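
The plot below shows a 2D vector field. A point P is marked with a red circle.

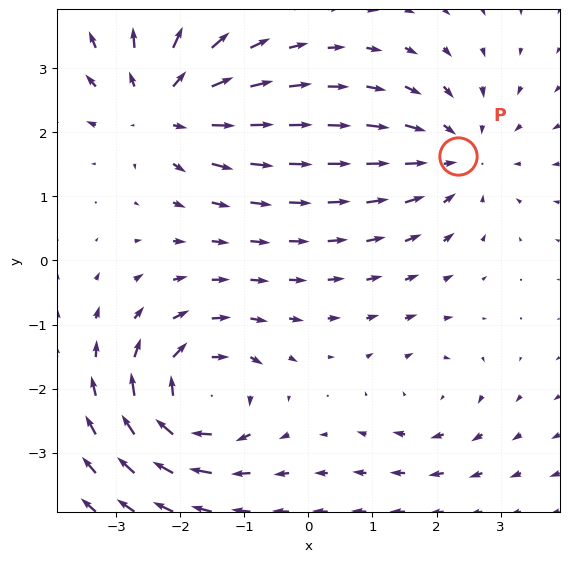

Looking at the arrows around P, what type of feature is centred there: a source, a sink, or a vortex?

sink

At P (2.3, 1.6) the arrows converge inward. Divergence about -4, curl ≈0 — negative divergence with near-zero curl is a sink.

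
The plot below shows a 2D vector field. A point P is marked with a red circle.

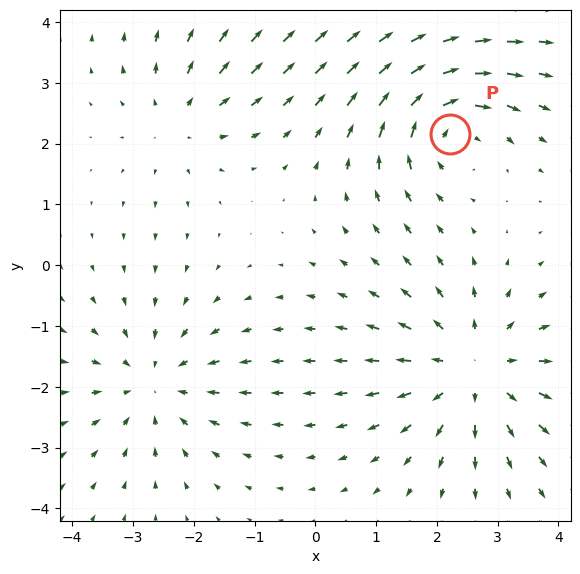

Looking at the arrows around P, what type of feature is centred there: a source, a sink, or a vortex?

At P (2.2, 2.2) the arrows circulate clockwise. Divergence ≈0, curl about -5 — near-zero divergence with nonzero curl is a vortex.

vortex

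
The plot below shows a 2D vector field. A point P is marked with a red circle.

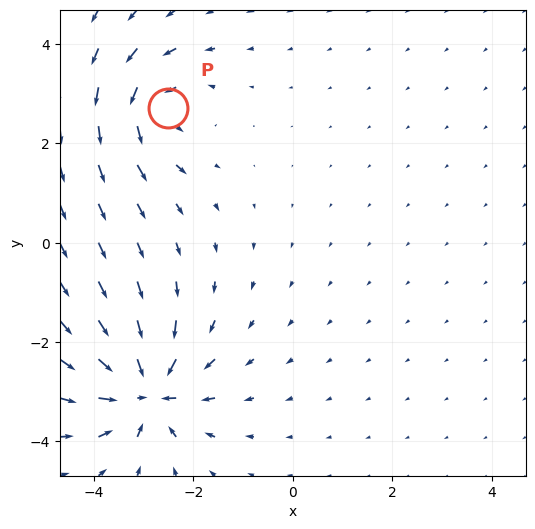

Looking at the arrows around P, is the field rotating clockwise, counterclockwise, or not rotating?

counterclockwise

Near P at (-2.5, 2.7) the arrows circulate counterclockwise. The curl (z-component) there is about +4; positive curl means counterclockwise rotation.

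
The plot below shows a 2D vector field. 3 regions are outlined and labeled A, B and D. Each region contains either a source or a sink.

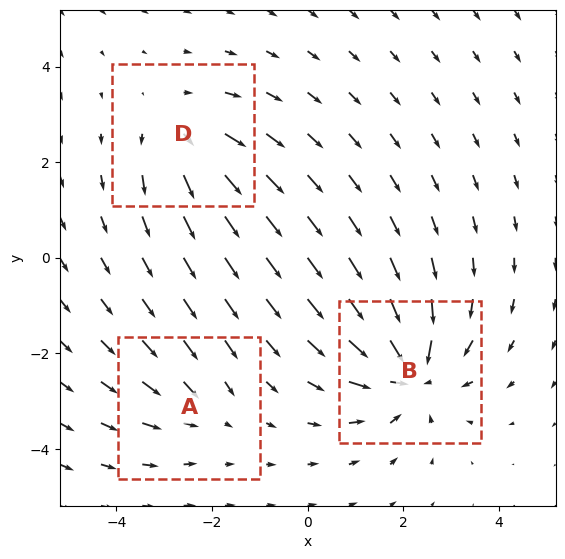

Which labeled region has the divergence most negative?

Divergence at each region's feature centre — A: about -2, B: about -5, D: about +3. Region B is most negative.

B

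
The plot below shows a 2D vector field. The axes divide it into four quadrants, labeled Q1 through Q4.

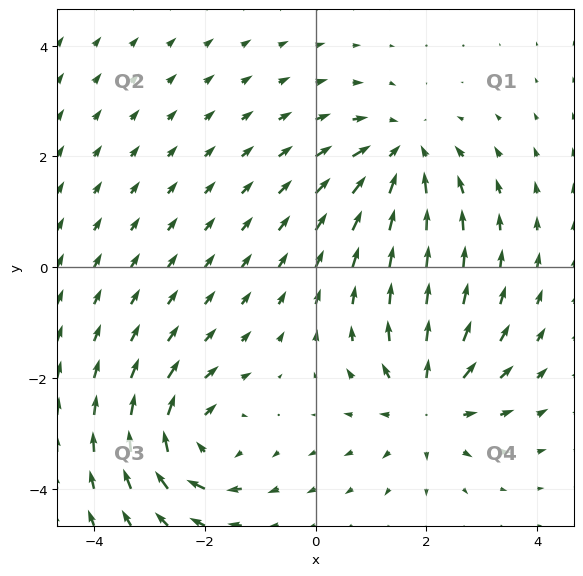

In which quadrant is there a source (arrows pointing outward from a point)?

Q4

The source sits at approximately (2.0, -2.5), which lies in quadrant Q4. The divergence there is about +5, positive as expected for a source.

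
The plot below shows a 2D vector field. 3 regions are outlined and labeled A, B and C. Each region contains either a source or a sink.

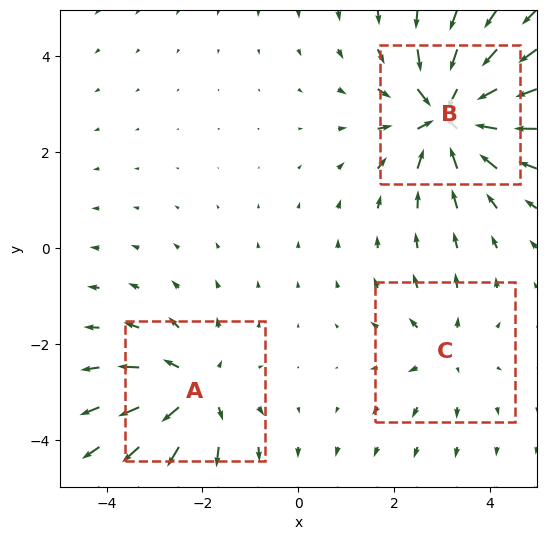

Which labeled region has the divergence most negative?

Divergence at each region's feature centre — A: about +3, B: about -5, C: about +2. Region B is most negative.

B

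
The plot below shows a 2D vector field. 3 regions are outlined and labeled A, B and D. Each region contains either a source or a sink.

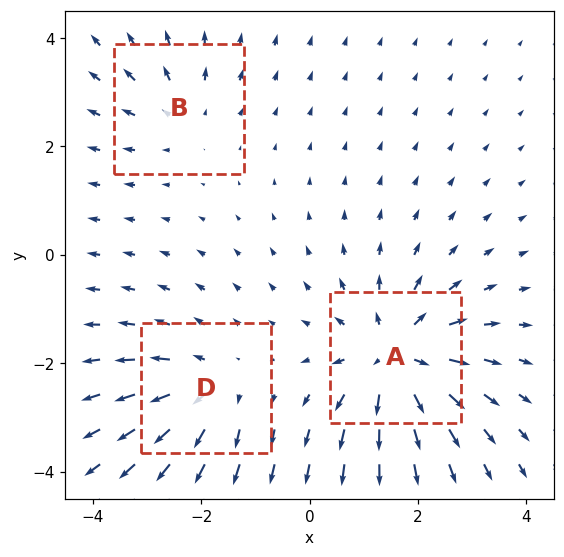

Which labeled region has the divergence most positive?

Divergence at each region's feature centre — A: about +5, B: about +2, D: about +3. Region A is most positive.

A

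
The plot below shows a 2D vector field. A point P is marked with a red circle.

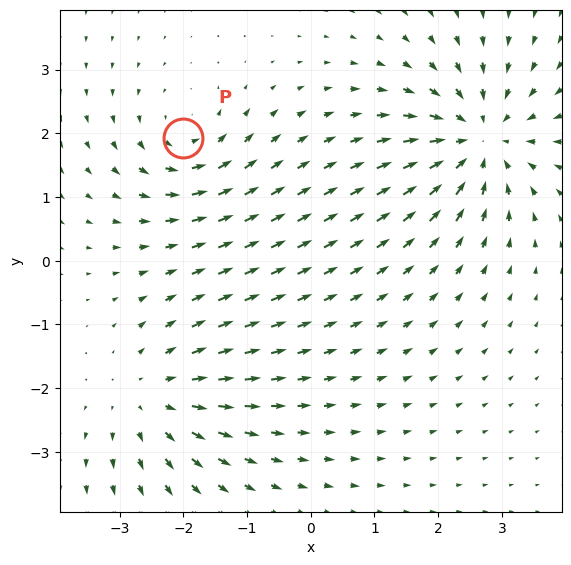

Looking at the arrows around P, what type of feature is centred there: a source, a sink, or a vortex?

At P (-2.0, 1.9) the arrows circulate counterclockwise. Divergence ≈0, curl about +4 — near-zero divergence with nonzero curl is a vortex.

vortex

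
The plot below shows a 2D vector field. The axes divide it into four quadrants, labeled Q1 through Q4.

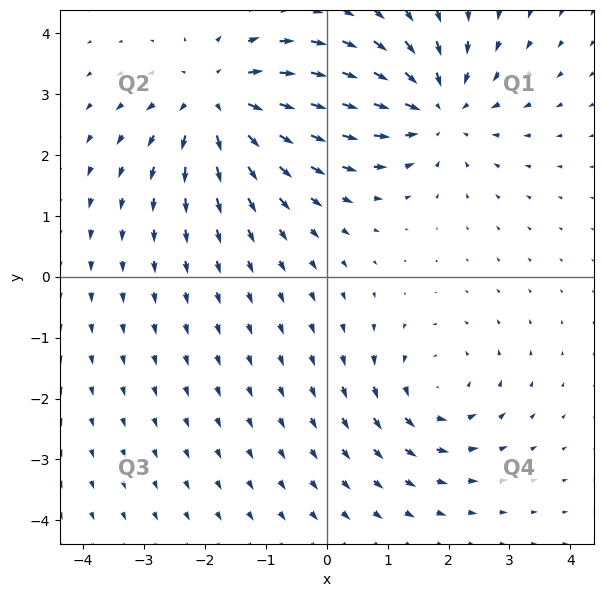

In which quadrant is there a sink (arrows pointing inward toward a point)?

The sink sits at approximately (1.8, 2.8), which lies in quadrant Q1. The divergence there is about -5, negative as expected for a sink.

Q1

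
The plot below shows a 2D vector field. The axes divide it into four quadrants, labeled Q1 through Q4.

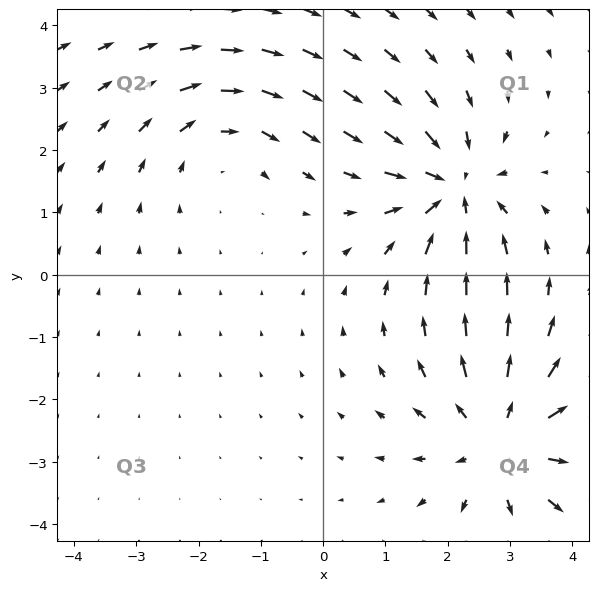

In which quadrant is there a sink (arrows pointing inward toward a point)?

Q1

The sink sits at approximately (2.1, 1.4), which lies in quadrant Q1. The divergence there is about -4, negative as expected for a sink.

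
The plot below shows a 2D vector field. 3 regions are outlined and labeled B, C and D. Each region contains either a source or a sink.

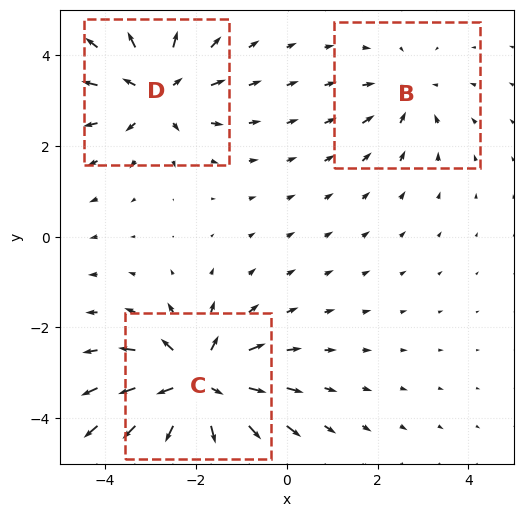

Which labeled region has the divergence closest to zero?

B

Divergence at each region's feature centre — B: about -2, C: about +5, D: about +4. Region B is closest to zero.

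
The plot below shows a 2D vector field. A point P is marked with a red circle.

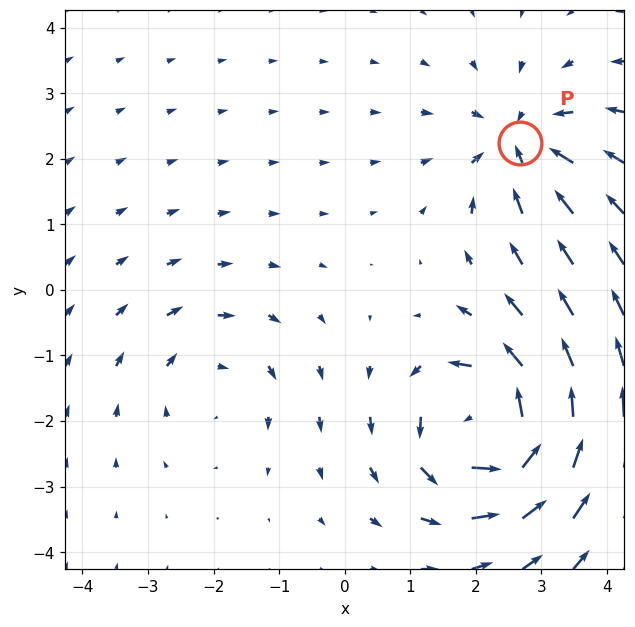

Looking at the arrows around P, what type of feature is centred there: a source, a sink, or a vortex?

At P (2.7, 2.2) the arrows converge inward. Divergence about -4, curl ≈0 — negative divergence with near-zero curl is a sink.

sink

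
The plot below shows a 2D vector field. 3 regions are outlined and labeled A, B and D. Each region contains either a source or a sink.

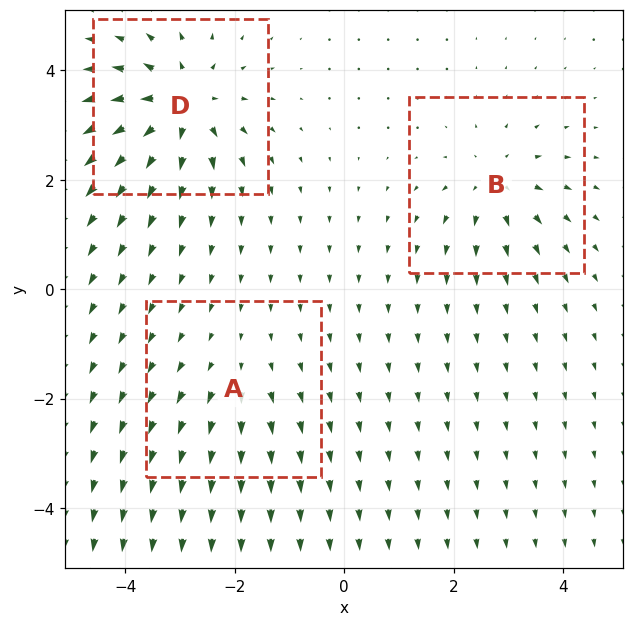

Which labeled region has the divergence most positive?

D

Divergence at each region's feature centre — A: about +2, B: about +4, D: about +6. Region D is most positive.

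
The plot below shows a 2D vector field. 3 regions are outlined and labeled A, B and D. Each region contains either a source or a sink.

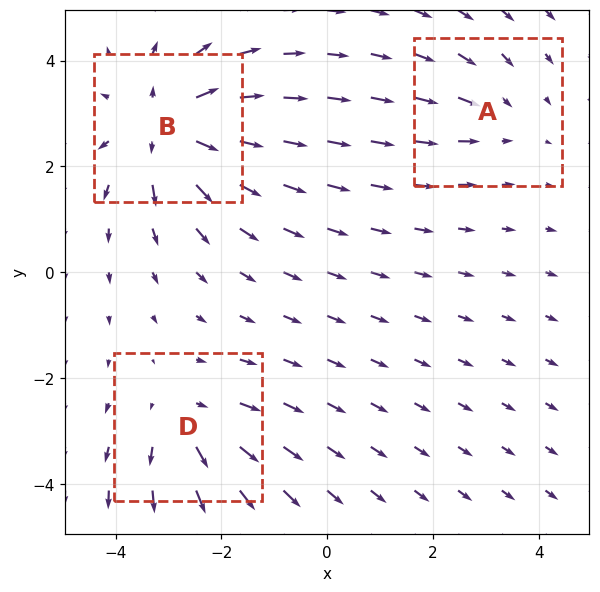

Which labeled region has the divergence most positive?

Divergence at each region's feature centre — A: about -2, B: about +5, D: about +3. Region B is most positive.

B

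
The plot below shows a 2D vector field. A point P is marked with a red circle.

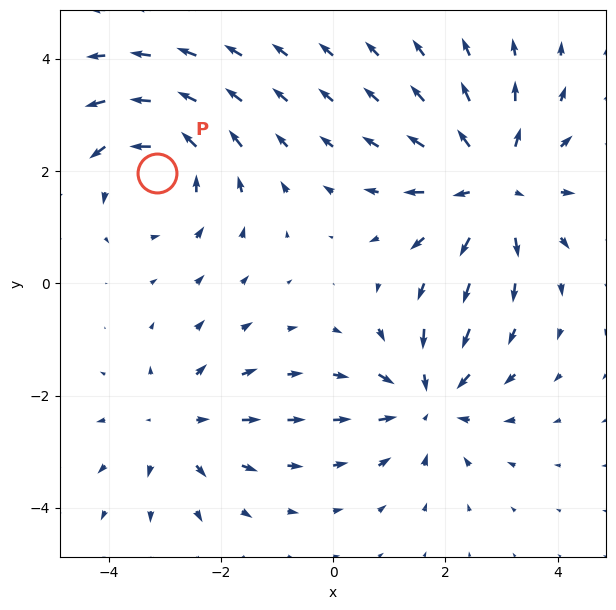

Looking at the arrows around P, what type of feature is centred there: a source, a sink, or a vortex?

vortex

At P (-3.1, 2.0) the arrows circulate counterclockwise. Divergence ≈0, curl about +4 — near-zero divergence with nonzero curl is a vortex.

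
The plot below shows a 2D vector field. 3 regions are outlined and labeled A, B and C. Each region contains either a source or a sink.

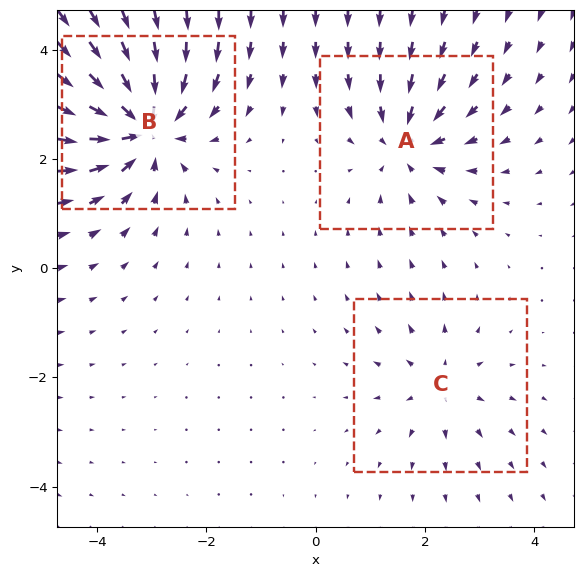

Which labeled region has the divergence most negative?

Divergence at each region's feature centre — A: about -4, B: about -6, C: about +2. Region B is most negative.

B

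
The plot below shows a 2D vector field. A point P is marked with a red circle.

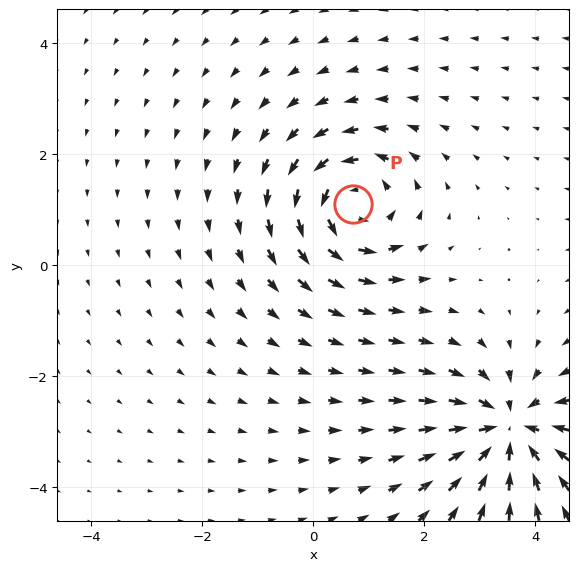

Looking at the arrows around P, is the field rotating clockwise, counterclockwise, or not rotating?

counterclockwise

Near P at (0.7, 1.1) the arrows circulate counterclockwise. The curl (z-component) there is about +5; positive curl means counterclockwise rotation.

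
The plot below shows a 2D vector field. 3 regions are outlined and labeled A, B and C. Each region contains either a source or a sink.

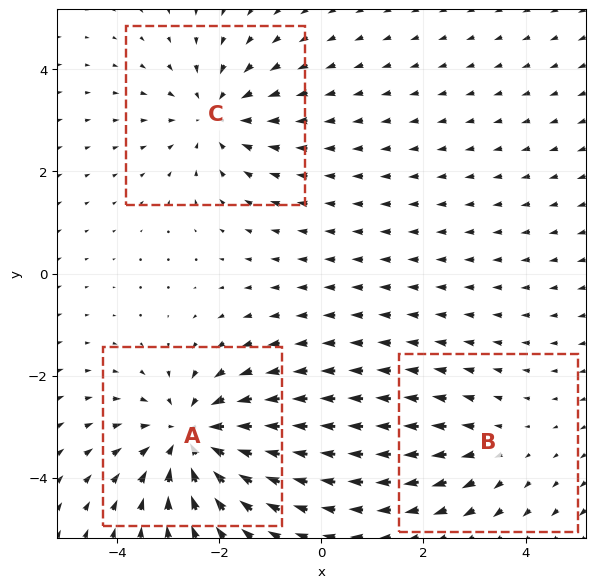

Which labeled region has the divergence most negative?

Divergence at each region's feature centre — A: about -4, B: about +2, C: about -3. Region A is most negative.

A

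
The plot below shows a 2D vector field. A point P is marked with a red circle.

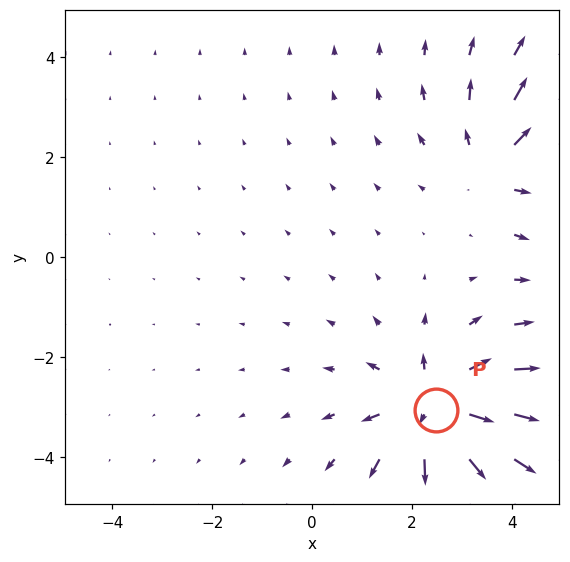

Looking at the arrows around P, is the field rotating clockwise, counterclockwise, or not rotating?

Near P at (2.5, -3.1) the arrows show no circulation. The curl there is ≈0.

not rotating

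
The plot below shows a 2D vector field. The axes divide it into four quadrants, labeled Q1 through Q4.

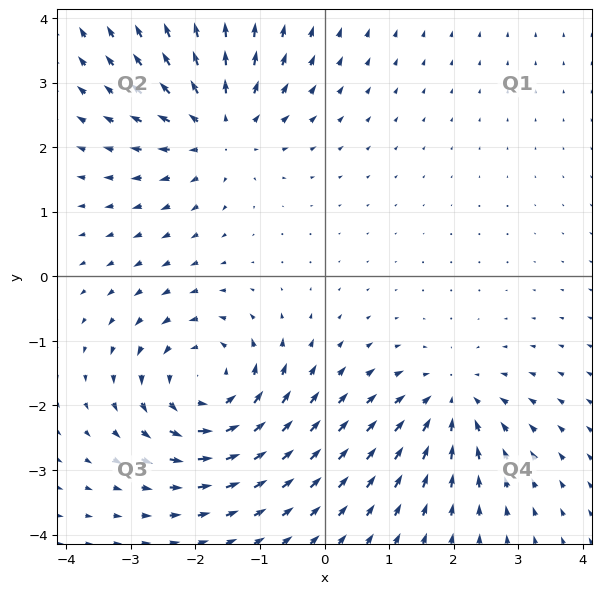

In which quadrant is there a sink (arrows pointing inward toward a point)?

Q4

The sink sits at approximately (2.0, -1.9), which lies in quadrant Q4. The divergence there is about -3, negative as expected for a sink.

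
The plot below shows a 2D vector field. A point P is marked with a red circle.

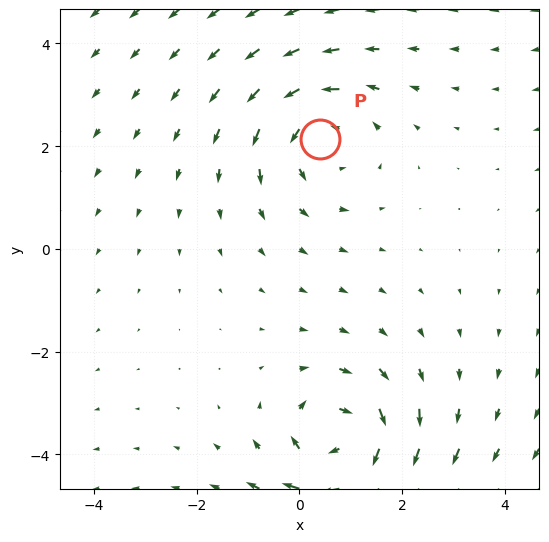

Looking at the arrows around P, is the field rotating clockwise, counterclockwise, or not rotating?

Near P at (0.4, 2.1) the arrows circulate counterclockwise. The curl (z-component) there is about +3; positive curl means counterclockwise rotation.

counterclockwise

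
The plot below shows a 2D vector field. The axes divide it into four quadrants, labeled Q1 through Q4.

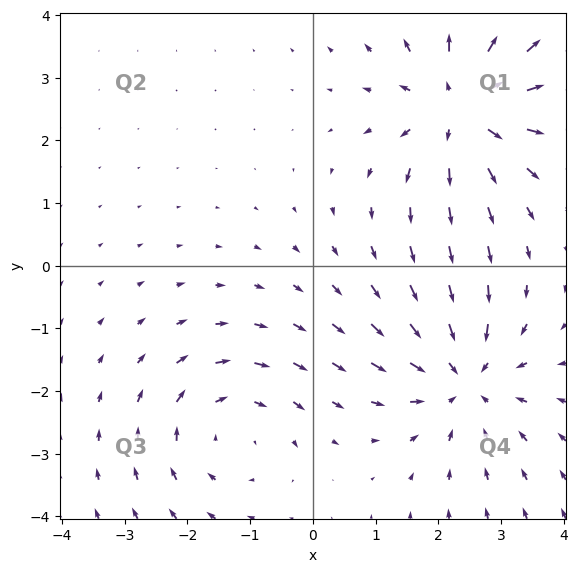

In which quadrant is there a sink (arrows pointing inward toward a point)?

The sink sits at approximately (2.4, -1.8), which lies in quadrant Q4. The divergence there is about -3, negative as expected for a sink.

Q4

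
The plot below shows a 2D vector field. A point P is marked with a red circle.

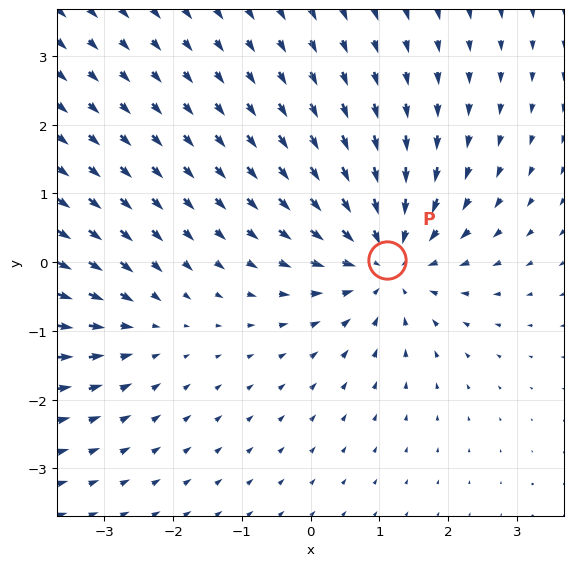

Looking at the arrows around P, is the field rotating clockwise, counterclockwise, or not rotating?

not rotating

Near P at (1.1, 0.0) the arrows show no circulation. The curl there is ≈0.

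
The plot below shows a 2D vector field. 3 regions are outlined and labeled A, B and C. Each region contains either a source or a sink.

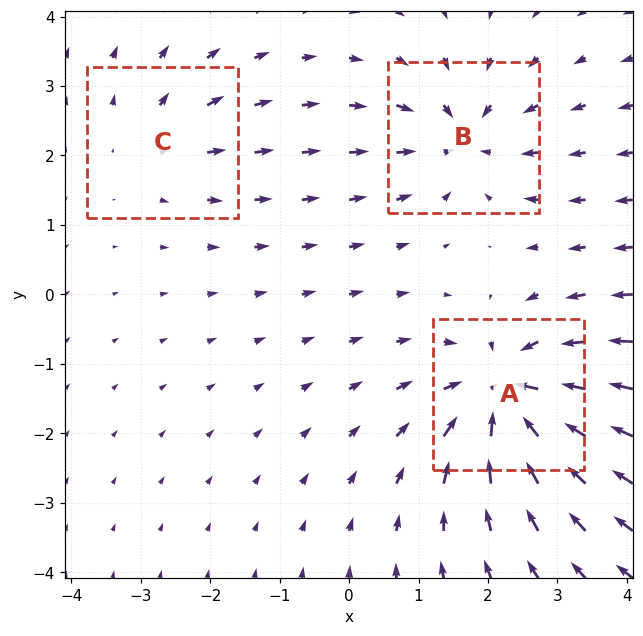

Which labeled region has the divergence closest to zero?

Divergence at each region's feature centre — A: about -6, B: about -4, C: about +2. Region C is closest to zero.

C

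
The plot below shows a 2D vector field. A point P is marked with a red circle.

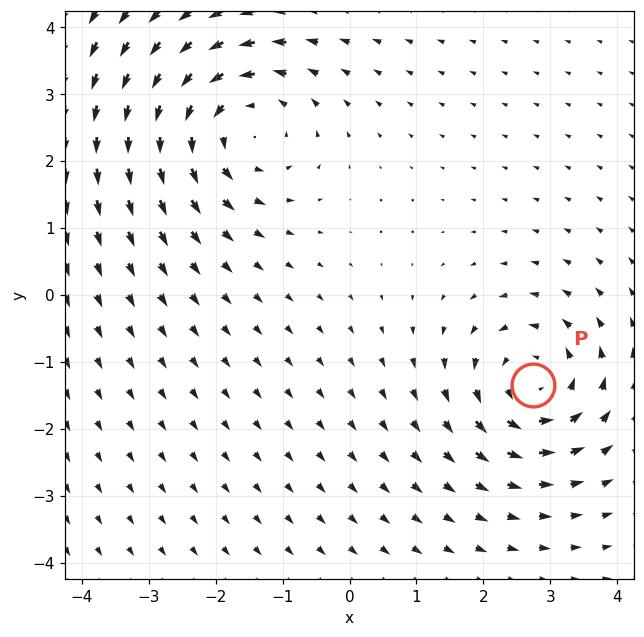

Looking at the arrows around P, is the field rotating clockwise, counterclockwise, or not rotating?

Near P at (2.7, -1.3) the arrows circulate counterclockwise. The curl (z-component) there is about +4; positive curl means counterclockwise rotation.

counterclockwise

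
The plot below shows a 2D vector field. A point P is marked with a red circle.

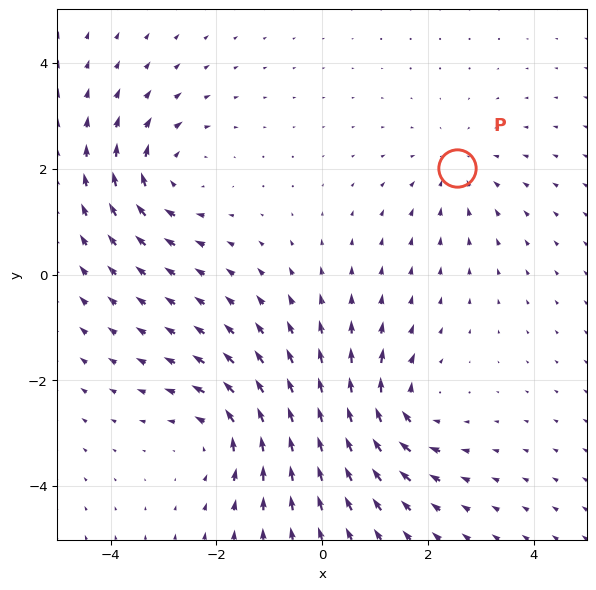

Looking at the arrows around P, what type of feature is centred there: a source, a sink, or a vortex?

At P (2.5, 2.0) the arrows converge inward. Divergence about -2, curl ≈0 — negative divergence with near-zero curl is a sink.

sink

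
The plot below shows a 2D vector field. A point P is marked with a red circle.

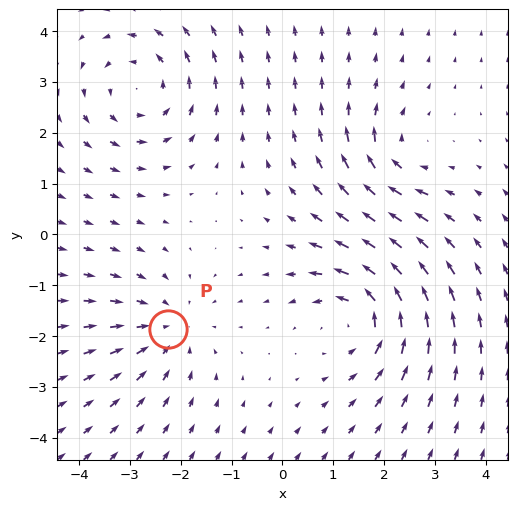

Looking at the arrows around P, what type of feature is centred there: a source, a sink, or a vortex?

At P (-2.2, -1.9) the arrows converge inward. Divergence about -3, curl ≈0 — negative divergence with near-zero curl is a sink.

sink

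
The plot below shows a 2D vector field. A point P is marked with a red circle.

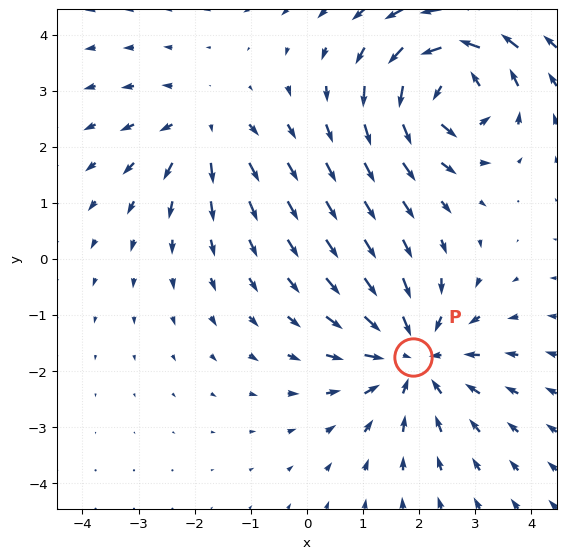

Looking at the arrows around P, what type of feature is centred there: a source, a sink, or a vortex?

sink

At P (1.9, -1.7) the arrows converge inward. Divergence about -5, curl ≈0 — negative divergence with near-zero curl is a sink.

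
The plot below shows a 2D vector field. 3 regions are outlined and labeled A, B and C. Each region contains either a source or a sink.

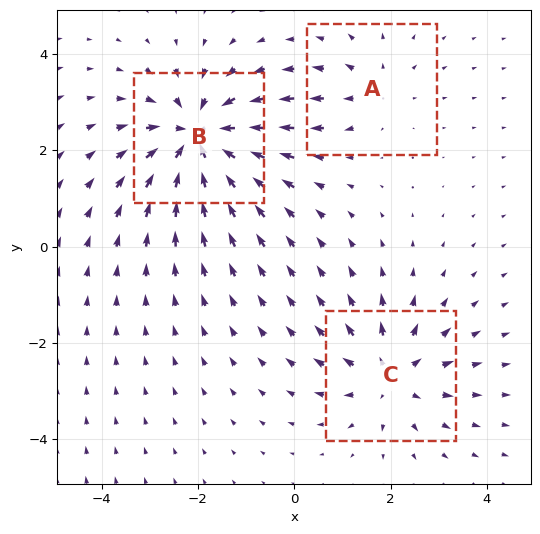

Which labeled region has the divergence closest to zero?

A

Divergence at each region's feature centre — A: about +2, B: about -5, C: about +4. Region A is closest to zero.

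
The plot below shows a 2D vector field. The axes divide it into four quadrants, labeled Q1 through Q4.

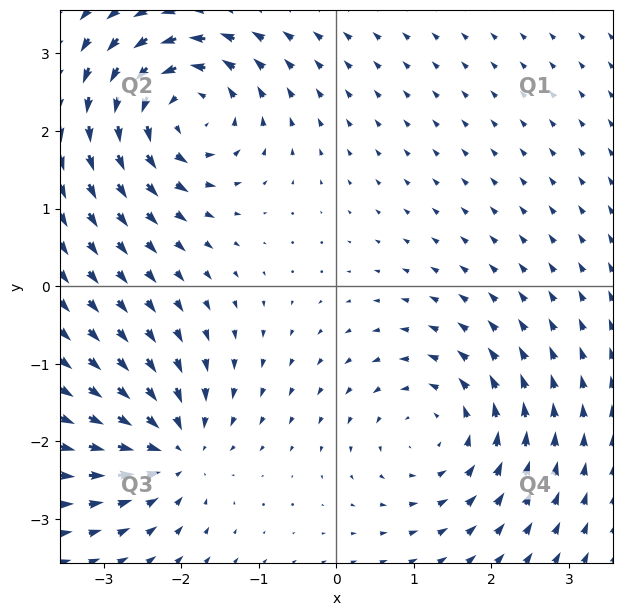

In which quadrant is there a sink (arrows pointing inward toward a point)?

Q3

The sink sits at approximately (-2.1, -2.1), which lies in quadrant Q3. The divergence there is about -6, negative as expected for a sink.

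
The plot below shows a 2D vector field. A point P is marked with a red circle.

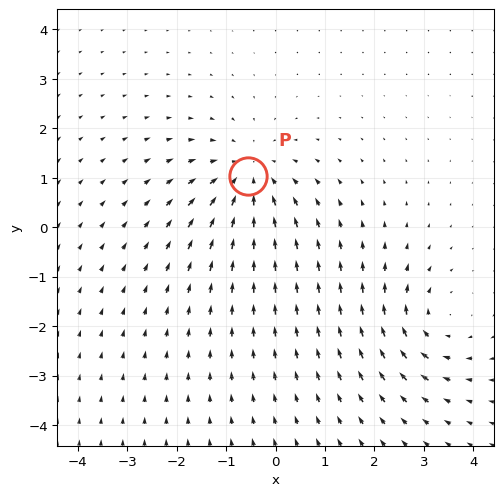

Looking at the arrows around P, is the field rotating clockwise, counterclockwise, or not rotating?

not rotating

Near P at (-0.6, 1.0) the arrows show no circulation. The curl there is ≈0.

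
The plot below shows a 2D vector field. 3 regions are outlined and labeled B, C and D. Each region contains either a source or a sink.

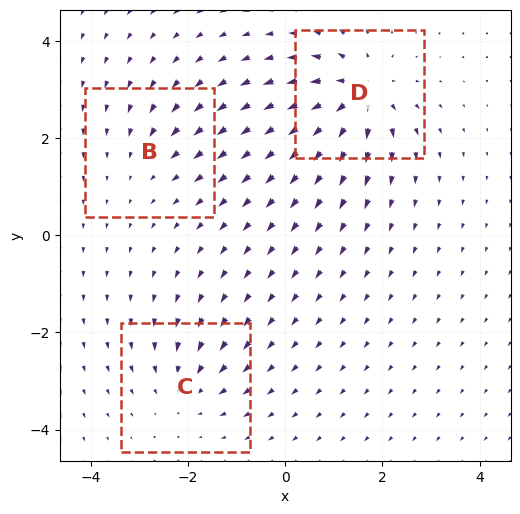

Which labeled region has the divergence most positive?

D

Divergence at each region's feature centre — B: about -2, C: about -3, D: about +6. Region D is most positive.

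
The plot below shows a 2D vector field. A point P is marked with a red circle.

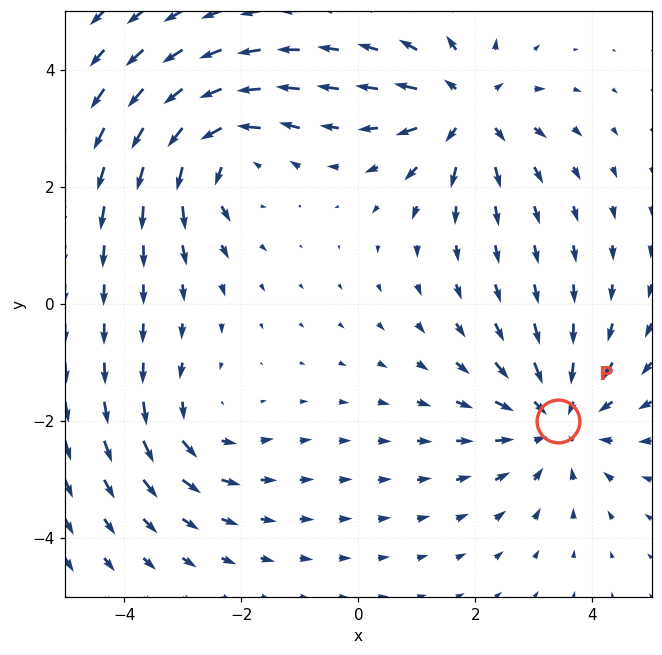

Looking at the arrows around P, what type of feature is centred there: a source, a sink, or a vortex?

sink

At P (3.4, -2.0) the arrows converge inward. Divergence about -4, curl ≈0 — negative divergence with near-zero curl is a sink.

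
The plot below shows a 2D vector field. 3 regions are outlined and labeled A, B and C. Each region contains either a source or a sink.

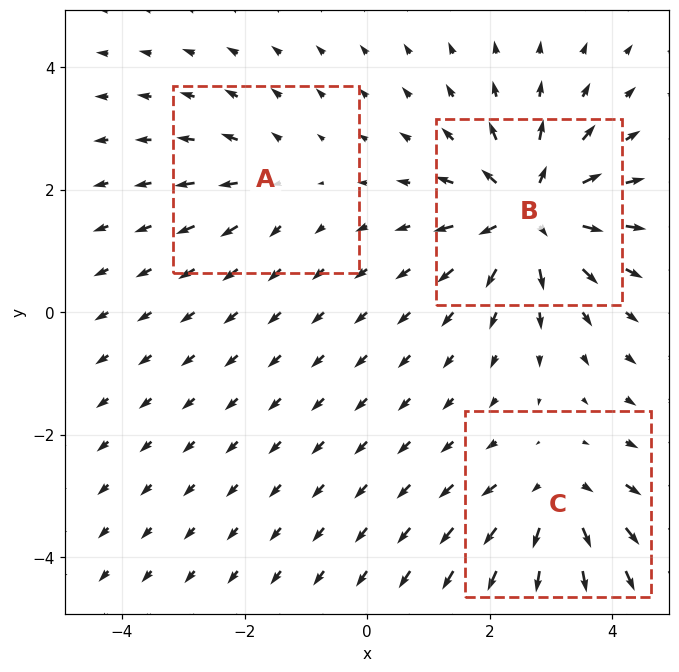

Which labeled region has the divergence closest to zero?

A

Divergence at each region's feature centre — A: about +2, B: about +6, C: about +4. Region A is closest to zero.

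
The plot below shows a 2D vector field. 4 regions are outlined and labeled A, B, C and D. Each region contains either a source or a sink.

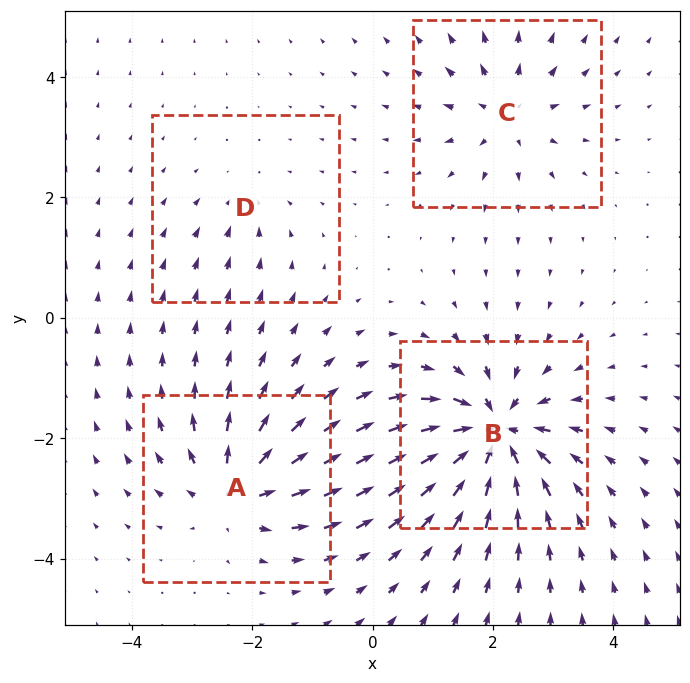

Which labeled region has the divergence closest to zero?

D

Divergence at each region's feature centre — A: about +6, B: about -8, C: about +4, D: about -2. Region D is closest to zero.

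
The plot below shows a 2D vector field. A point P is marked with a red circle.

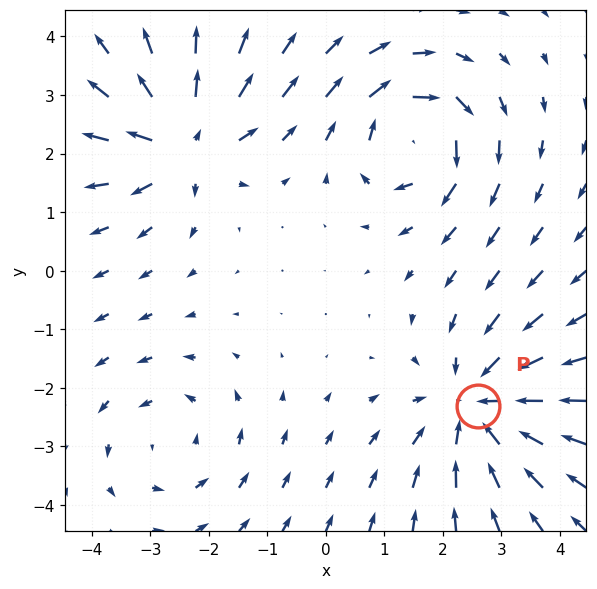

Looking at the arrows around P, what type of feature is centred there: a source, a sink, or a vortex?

sink

At P (2.6, -2.3) the arrows converge inward. Divergence about -4, curl ≈0 — negative divergence with near-zero curl is a sink.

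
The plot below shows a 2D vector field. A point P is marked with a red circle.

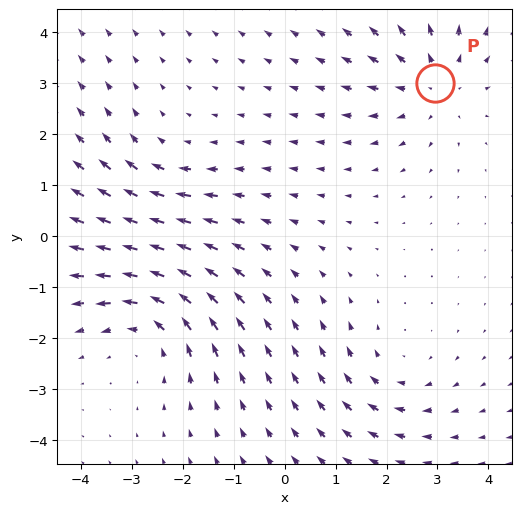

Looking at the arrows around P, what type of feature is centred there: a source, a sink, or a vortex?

source

At P (2.9, 3.0) the arrows spread outward. Divergence about +3, curl ≈0 — positive divergence with near-zero curl is a source.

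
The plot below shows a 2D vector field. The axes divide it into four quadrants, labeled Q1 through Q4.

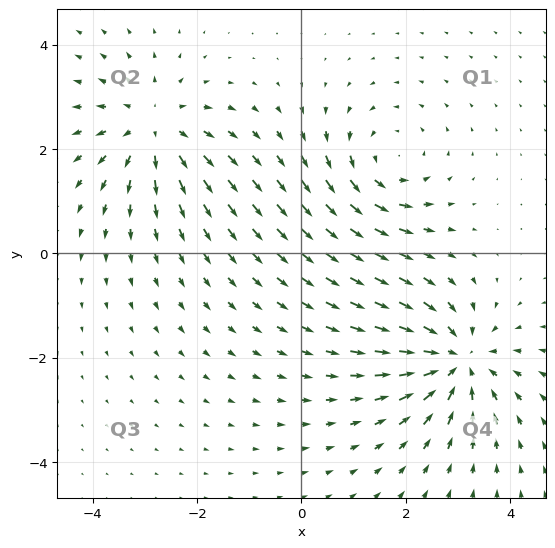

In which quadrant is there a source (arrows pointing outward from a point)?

Q2

The source sits at approximately (-2.8, 2.4), which lies in quadrant Q2. The divergence there is about +4, positive as expected for a source.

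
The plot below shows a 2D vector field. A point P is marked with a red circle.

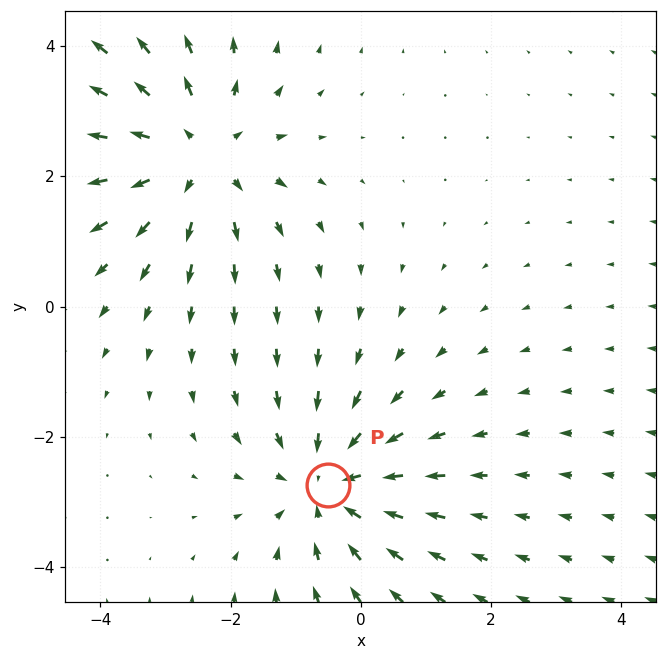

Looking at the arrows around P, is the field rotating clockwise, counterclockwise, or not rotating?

not rotating

Near P at (-0.5, -2.7) the arrows show no circulation. The curl there is ≈0.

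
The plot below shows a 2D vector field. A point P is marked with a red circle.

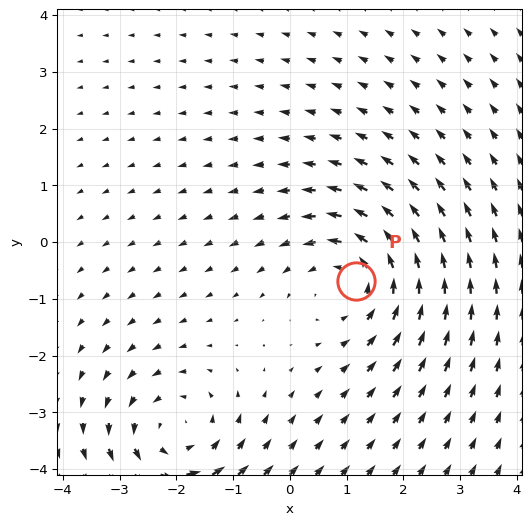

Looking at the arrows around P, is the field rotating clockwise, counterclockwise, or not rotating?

counterclockwise

Near P at (1.2, -0.7) the arrows circulate counterclockwise. The curl (z-component) there is about +4; positive curl means counterclockwise rotation.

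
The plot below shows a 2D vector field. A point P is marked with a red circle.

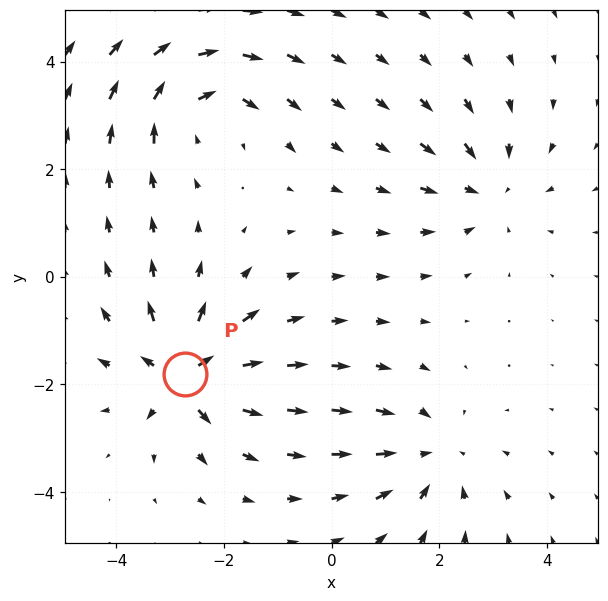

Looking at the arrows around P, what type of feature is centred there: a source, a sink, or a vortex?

At P (-2.7, -1.8) the arrows spread outward. Divergence about +6, curl ≈0 — positive divergence with near-zero curl is a source.

source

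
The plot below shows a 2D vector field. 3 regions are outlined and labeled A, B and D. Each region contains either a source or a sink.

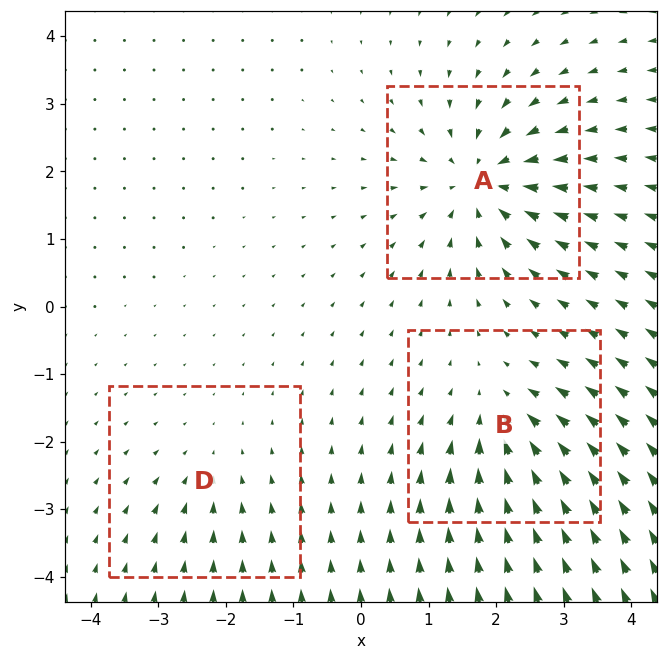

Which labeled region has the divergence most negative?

A

Divergence at each region's feature centre — A: about -5, B: about -4, D: about -2. Region A is most negative.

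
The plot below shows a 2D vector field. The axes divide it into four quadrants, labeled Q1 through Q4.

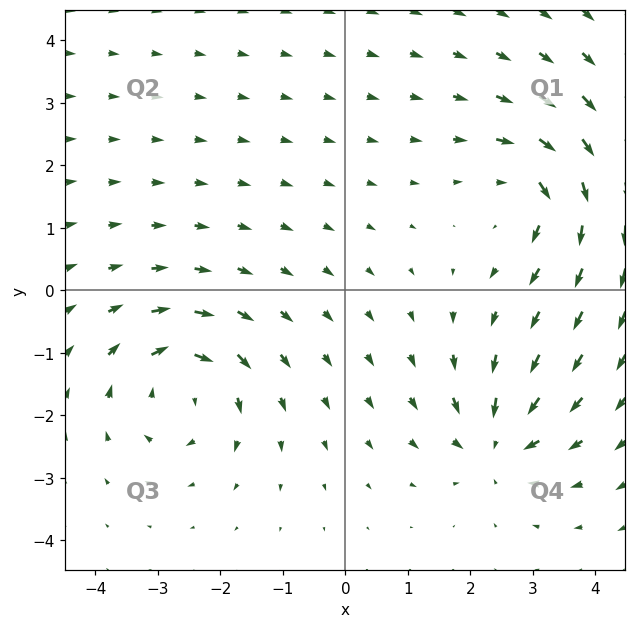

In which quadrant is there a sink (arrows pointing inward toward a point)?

The sink sits at approximately (2.4, -2.4), which lies in quadrant Q4. The divergence there is about -5, negative as expected for a sink.

Q4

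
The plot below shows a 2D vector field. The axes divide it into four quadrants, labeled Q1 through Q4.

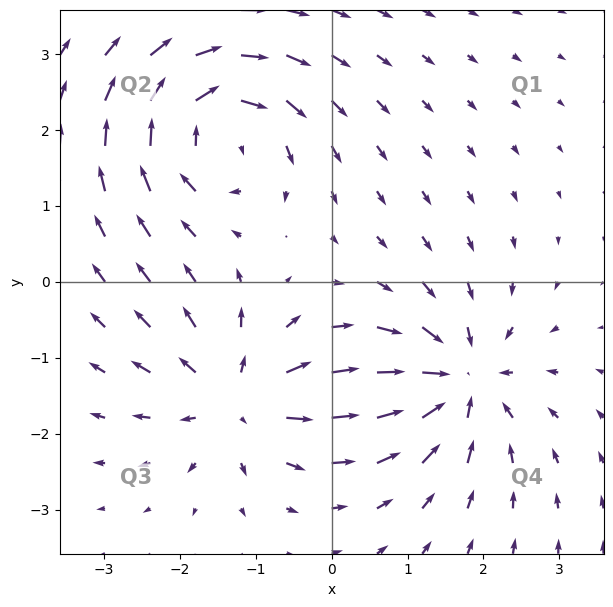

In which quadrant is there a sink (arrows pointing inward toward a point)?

Q4

The sink sits at approximately (1.7, -1.3), which lies in quadrant Q4. The divergence there is about -6, negative as expected for a sink.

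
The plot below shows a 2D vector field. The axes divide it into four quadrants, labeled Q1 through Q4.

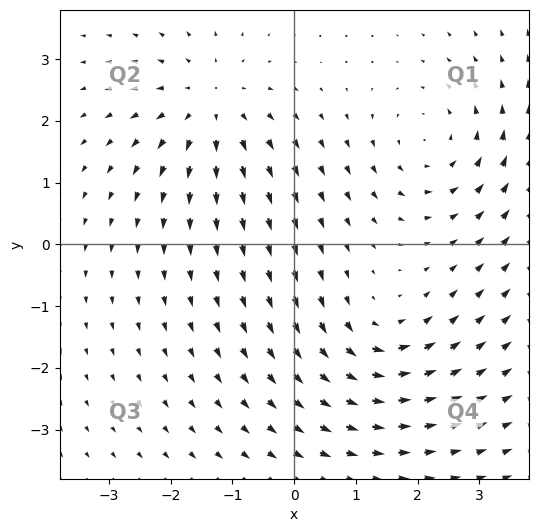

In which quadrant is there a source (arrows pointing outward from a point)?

The source sits at approximately (-1.4, 2.3), which lies in quadrant Q2. The divergence there is about +4, positive as expected for a source.

Q2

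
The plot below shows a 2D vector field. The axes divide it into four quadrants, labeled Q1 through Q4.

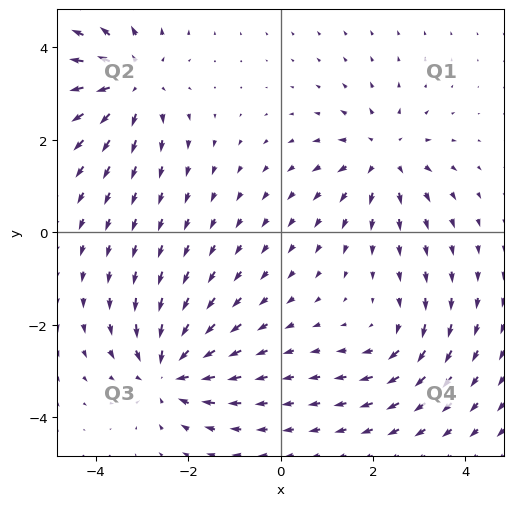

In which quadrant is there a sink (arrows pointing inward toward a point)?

Q3

The sink sits at approximately (-2.4, -3.0), which lies in quadrant Q3. The divergence there is about -6, negative as expected for a sink.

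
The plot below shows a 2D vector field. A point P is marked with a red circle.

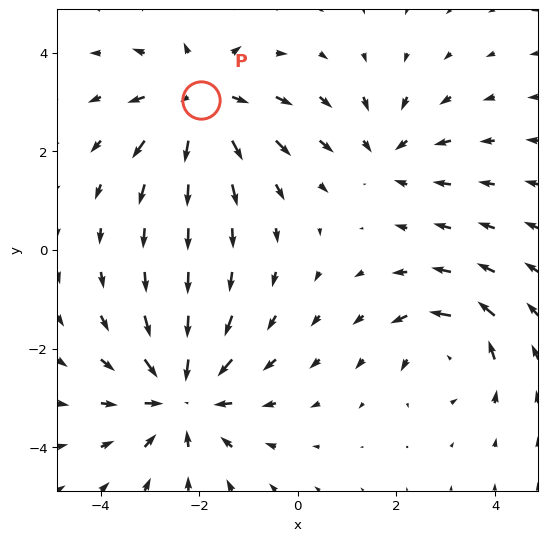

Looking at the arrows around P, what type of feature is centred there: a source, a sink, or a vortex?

At P (-2.0, 3.0) the arrows spread outward. Divergence about +4, curl ≈0 — positive divergence with near-zero curl is a source.

source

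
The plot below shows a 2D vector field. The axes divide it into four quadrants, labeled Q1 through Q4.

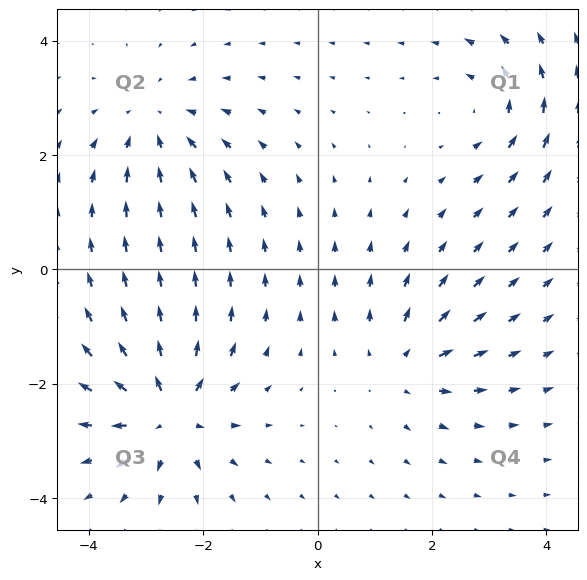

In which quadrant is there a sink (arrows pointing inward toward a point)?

Q2

The sink sits at approximately (-2.9, 2.5), which lies in quadrant Q2. The divergence there is about -3, negative as expected for a sink.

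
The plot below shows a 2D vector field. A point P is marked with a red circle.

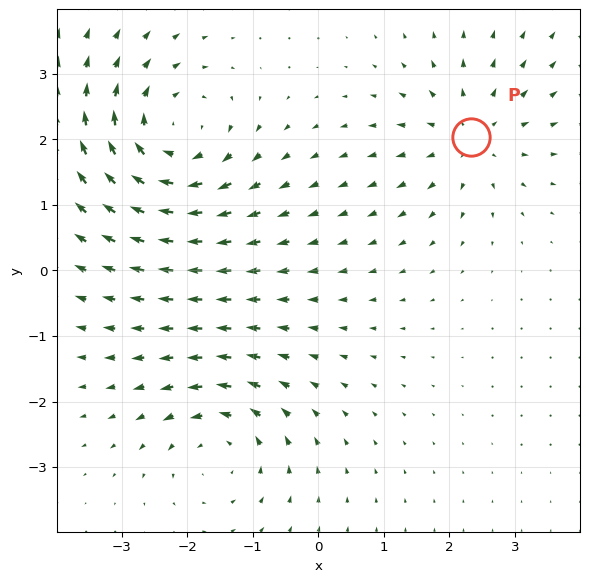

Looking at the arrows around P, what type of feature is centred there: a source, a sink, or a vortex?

At P (2.3, 2.0) the arrows spread outward. Divergence about +4, curl ≈0 — positive divergence with near-zero curl is a source.

source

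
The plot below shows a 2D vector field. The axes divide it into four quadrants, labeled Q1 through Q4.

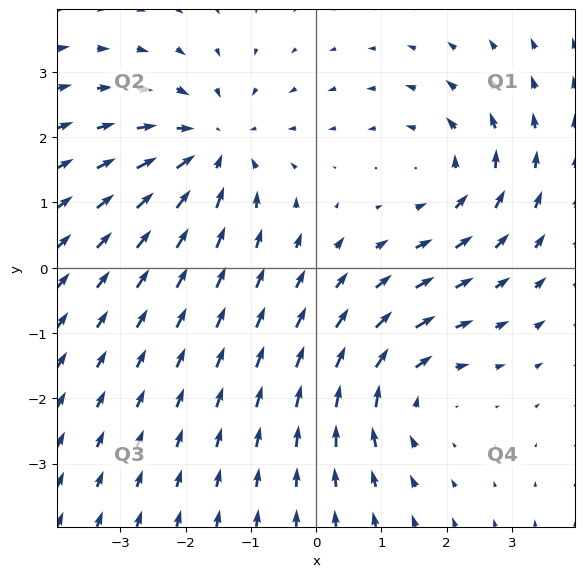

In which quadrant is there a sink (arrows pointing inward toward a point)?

The sink sits at approximately (-1.6, 1.8), which lies in quadrant Q2. The divergence there is about -3, negative as expected for a sink.

Q2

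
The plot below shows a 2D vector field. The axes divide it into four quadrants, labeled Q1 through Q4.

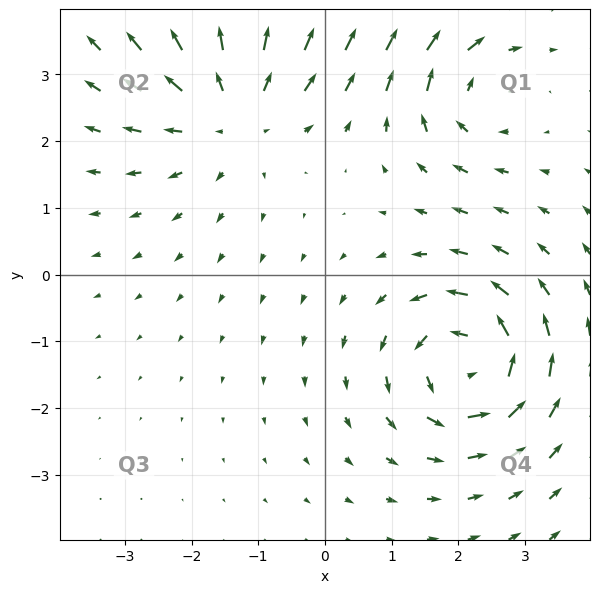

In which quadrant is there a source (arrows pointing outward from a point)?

Q2

The source sits at approximately (-1.4, 2.4), which lies in quadrant Q2. The divergence there is about +4, positive as expected for a source.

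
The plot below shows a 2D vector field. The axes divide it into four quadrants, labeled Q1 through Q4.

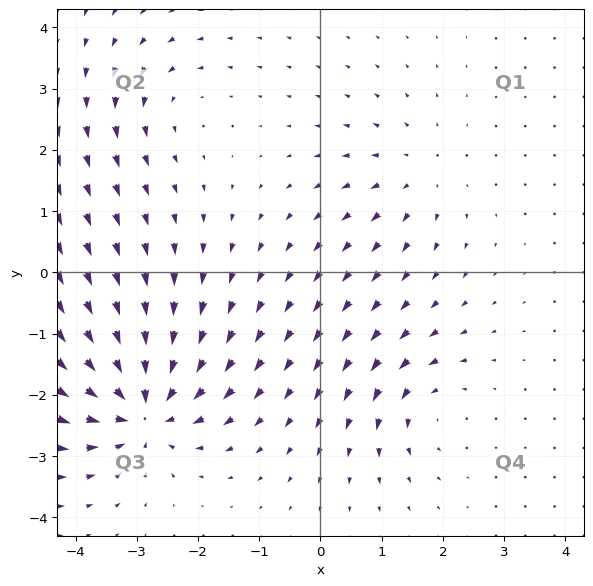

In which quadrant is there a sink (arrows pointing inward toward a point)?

Q3

The sink sits at approximately (-2.9, -2.2), which lies in quadrant Q3. The divergence there is about -6, negative as expected for a sink.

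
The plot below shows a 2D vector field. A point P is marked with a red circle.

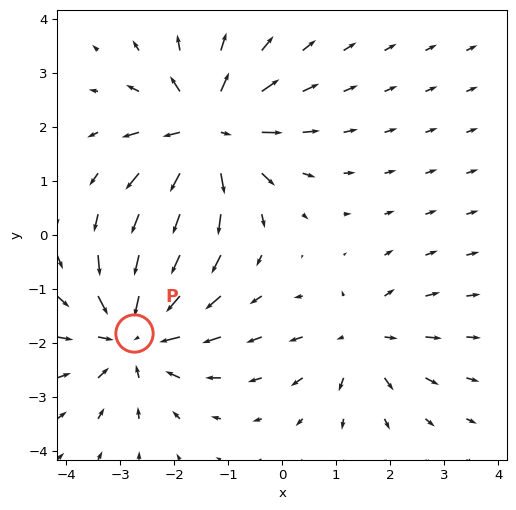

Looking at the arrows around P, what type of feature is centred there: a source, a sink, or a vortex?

At P (-2.7, -1.8) the arrows converge inward. Divergence about -5, curl ≈0 — negative divergence with near-zero curl is a sink.

sink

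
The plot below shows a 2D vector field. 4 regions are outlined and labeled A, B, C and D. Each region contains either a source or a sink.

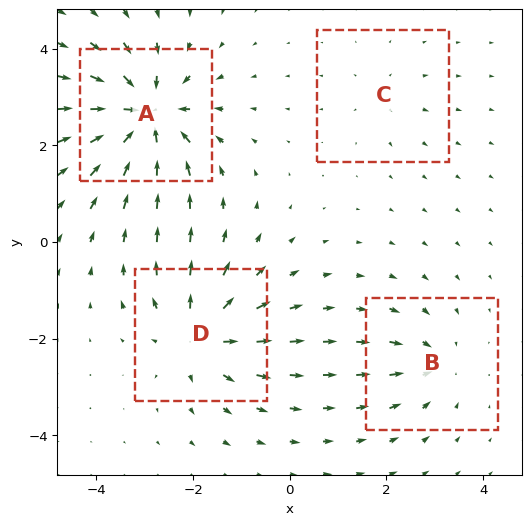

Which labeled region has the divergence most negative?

Divergence at each region's feature centre — A: about -8, B: about -4, C: about +2, D: about +6. Region A is most negative.

A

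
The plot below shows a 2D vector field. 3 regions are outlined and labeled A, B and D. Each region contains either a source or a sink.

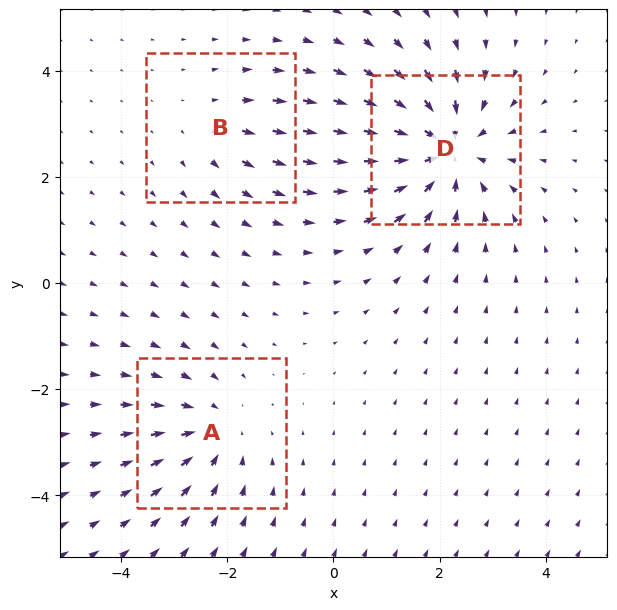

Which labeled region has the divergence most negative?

Divergence at each region's feature centre — A: about -3, B: about +2, D: about -5. Region D is most negative.

D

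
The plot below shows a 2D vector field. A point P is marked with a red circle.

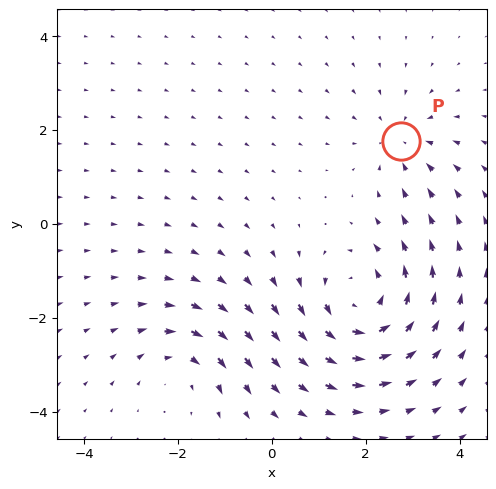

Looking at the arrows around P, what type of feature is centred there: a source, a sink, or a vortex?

sink

At P (2.8, 1.8) the arrows converge inward. Divergence about -3, curl ≈0 — negative divergence with near-zero curl is a sink.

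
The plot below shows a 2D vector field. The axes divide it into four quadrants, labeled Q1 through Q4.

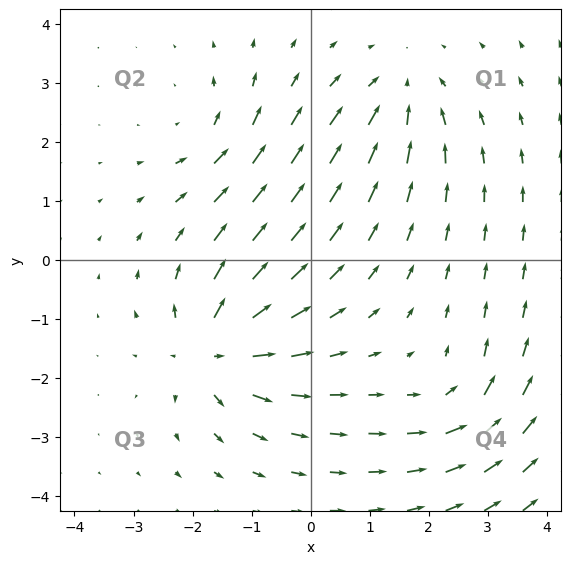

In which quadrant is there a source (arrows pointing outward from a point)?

The source sits at approximately (-1.7, -1.5), which lies in quadrant Q3. The divergence there is about +7, positive as expected for a source.

Q3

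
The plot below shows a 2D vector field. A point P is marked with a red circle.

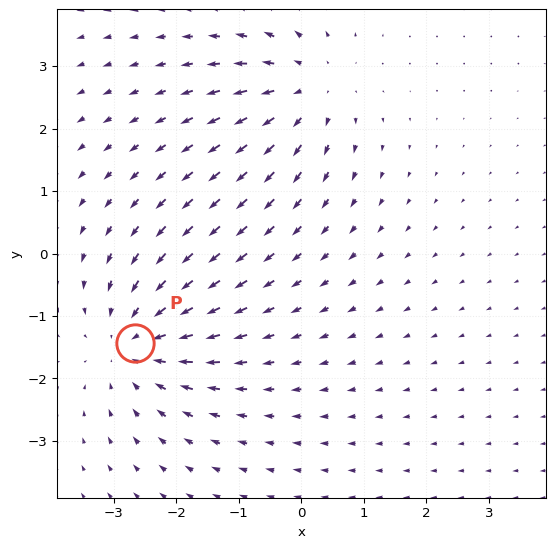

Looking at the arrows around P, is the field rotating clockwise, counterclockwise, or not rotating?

not rotating

Near P at (-2.7, -1.4) the arrows show no circulation. The curl there is ≈0.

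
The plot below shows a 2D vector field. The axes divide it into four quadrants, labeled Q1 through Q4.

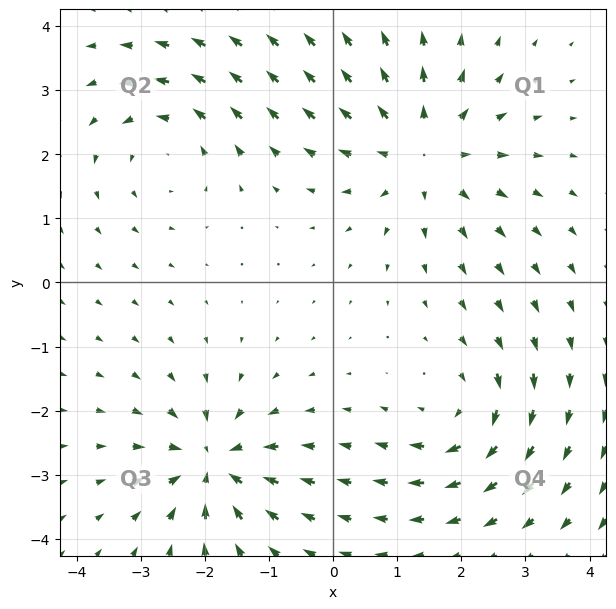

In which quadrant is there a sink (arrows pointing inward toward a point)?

The sink sits at approximately (-1.9, -2.8), which lies in quadrant Q3. The divergence there is about -6, negative as expected for a sink.

Q3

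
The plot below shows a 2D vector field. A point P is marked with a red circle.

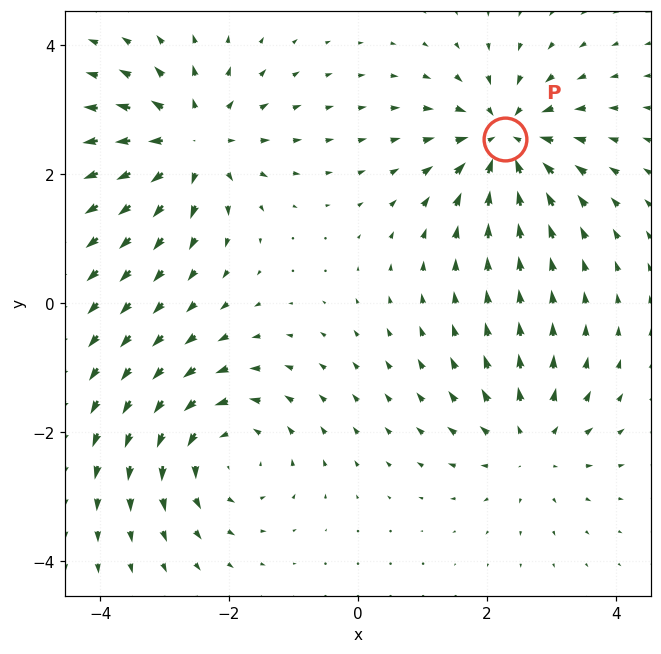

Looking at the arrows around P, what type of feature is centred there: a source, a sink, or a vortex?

sink

At P (2.3, 2.5) the arrows converge inward. Divergence about -5, curl ≈0 — negative divergence with near-zero curl is a sink.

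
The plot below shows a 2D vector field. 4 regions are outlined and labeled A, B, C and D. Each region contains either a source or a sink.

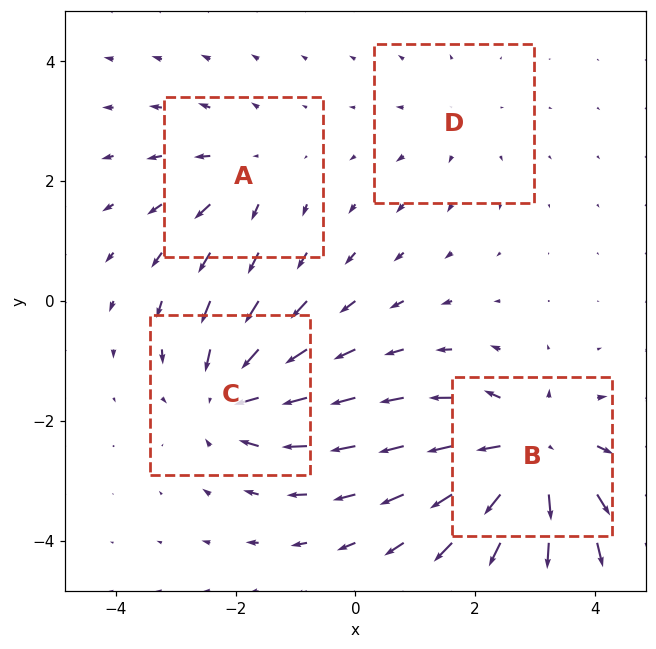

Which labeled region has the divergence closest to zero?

D

Divergence at each region's feature centre — A: about +3, B: about +6, C: about -5, D: about +2. Region D is closest to zero.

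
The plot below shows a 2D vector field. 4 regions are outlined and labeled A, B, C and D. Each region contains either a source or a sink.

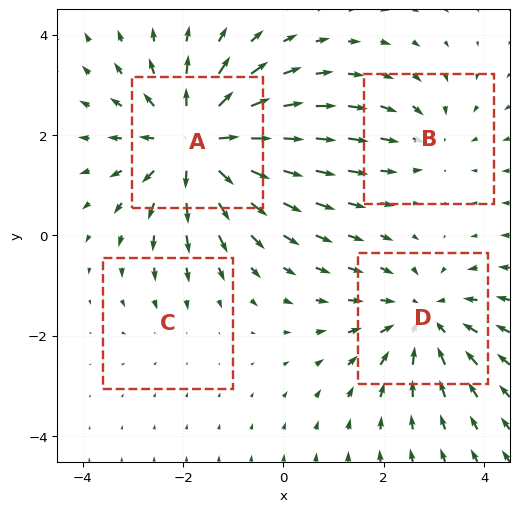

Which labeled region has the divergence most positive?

A

Divergence at each region's feature centre — A: about +6, B: about -3, C: about -2, D: about -4. Region A is most positive.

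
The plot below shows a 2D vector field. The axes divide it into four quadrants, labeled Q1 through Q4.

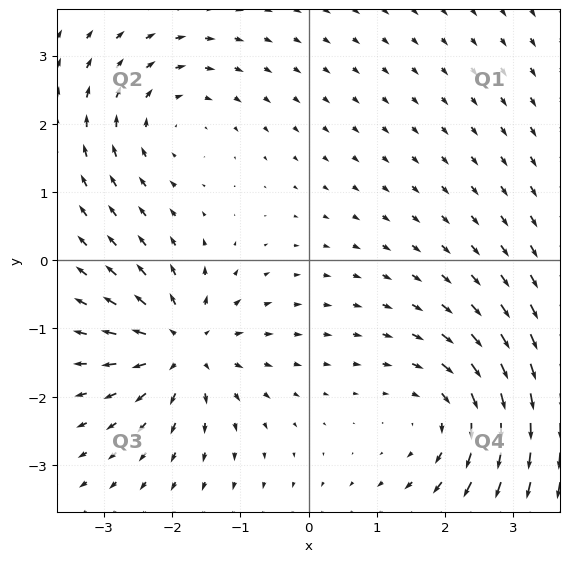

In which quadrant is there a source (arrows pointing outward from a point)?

The source sits at approximately (-1.8, -1.3), which lies in quadrant Q3. The divergence there is about +6, positive as expected for a source.

Q3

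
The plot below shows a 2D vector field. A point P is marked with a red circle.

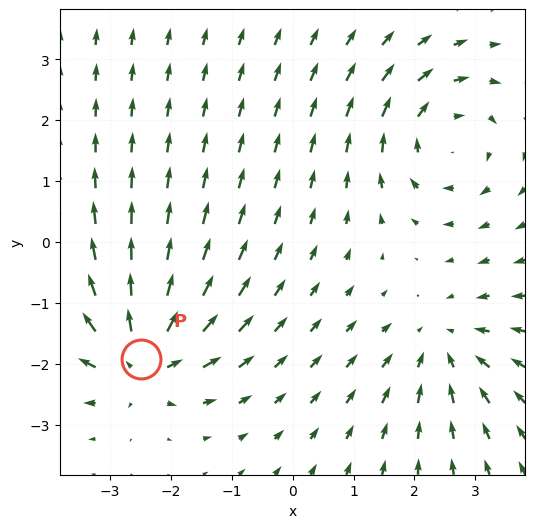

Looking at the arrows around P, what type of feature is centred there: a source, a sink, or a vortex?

At P (-2.5, -1.9) the arrows spread outward. Divergence about +5, curl ≈0 — positive divergence with near-zero curl is a source.

source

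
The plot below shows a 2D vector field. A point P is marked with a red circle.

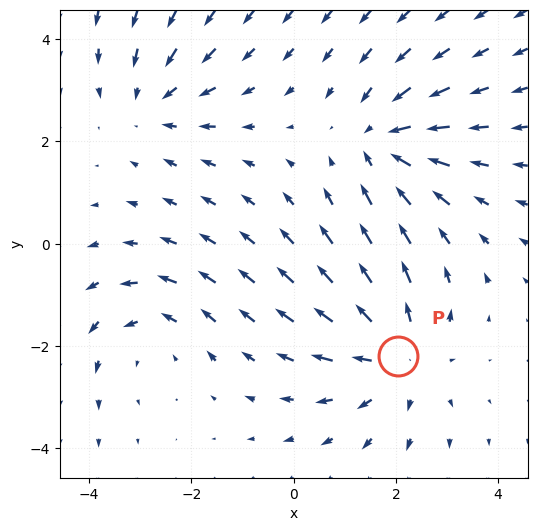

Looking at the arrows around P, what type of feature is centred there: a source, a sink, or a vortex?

At P (2.0, -2.2) the arrows spread outward. Divergence about +3, curl ≈0 — positive divergence with near-zero curl is a source.

source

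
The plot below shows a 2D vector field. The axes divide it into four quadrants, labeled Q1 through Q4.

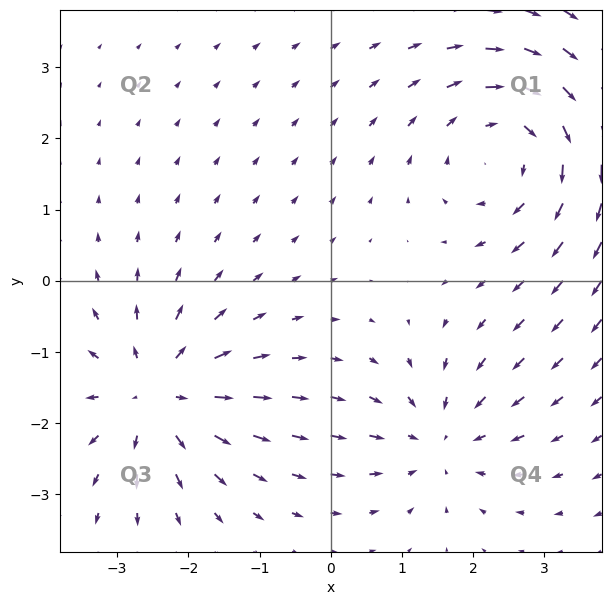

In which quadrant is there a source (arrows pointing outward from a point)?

The source sits at approximately (-2.5, -1.6), which lies in quadrant Q3. The divergence there is about +4, positive as expected for a source.

Q3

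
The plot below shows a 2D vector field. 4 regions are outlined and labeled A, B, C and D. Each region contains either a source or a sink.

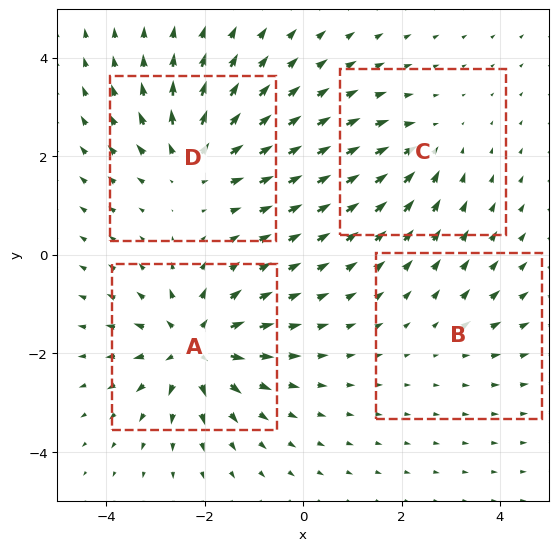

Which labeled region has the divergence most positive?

Divergence at each region's feature centre — A: about +7, B: about +2, C: about -4, D: about +5. Region A is most positive.

A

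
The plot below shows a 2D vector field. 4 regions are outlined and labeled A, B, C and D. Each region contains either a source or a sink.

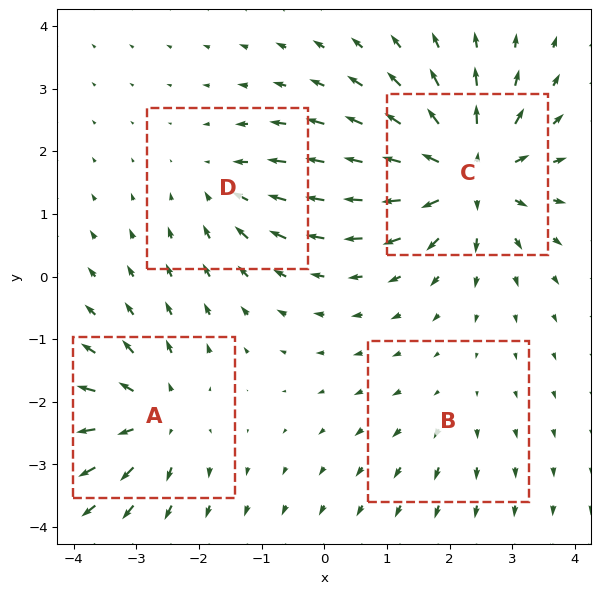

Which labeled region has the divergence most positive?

C

Divergence at each region's feature centre — A: about +6, B: about +2, C: about +8, D: about -4. Region C is most positive.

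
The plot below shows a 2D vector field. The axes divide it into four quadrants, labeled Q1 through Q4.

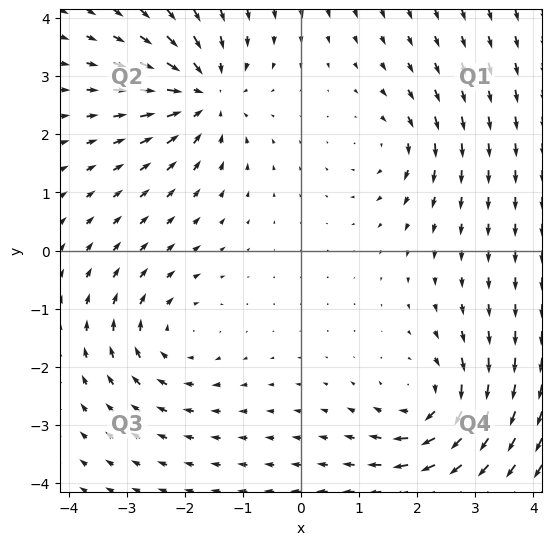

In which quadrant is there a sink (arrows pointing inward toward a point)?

Q2

The sink sits at approximately (-1.7, 2.7), which lies in quadrant Q2. The divergence there is about -6, negative as expected for a sink.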